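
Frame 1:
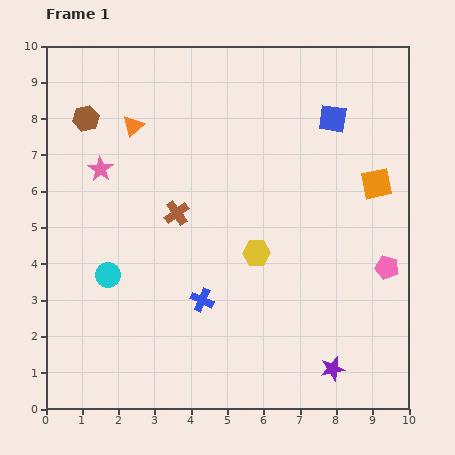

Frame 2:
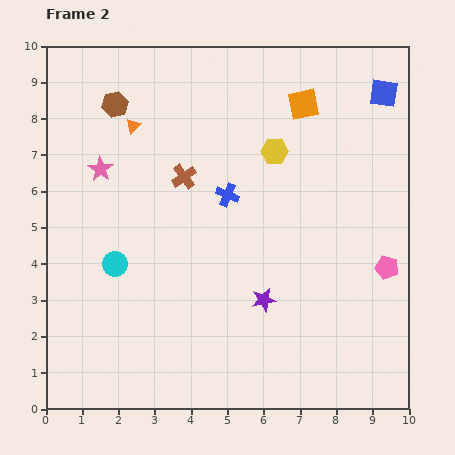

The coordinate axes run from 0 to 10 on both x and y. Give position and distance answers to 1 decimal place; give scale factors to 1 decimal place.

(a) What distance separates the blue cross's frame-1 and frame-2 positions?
3.0

The blue cross moved from (4.3, 3.0) to (5.0, 5.9), a distance of √(0.7² + 2.9²) ≈ 3.0.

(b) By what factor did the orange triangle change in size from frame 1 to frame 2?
0.7×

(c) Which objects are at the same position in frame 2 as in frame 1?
the pink pentagon, the orange triangle, the pink star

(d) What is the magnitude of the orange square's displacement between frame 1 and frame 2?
3.0

The orange square moved from (9.1, 6.2) to (7.1, 8.4), a distance of √(2.0² + 2.2²) ≈ 3.0.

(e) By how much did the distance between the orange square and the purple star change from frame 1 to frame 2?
+0.3

Distance in frame 1: 5.2. Distance in frame 2: 5.5.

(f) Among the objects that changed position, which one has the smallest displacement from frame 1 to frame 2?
the cyan circle

(moved 0.4)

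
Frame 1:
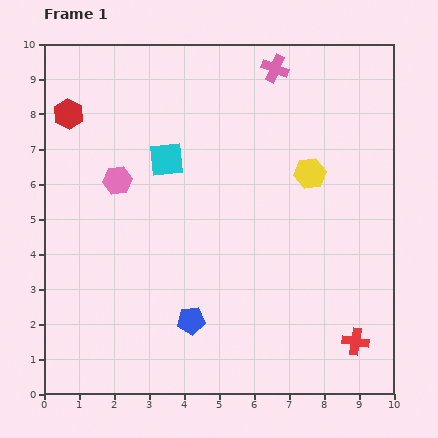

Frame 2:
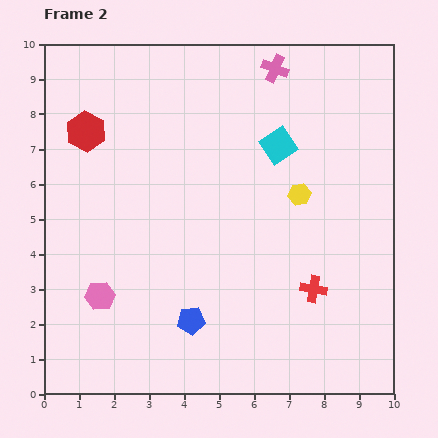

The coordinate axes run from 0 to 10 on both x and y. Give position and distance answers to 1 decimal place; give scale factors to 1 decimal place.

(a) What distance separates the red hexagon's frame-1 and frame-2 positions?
0.7

The red hexagon moved from (0.7, 8.0) to (1.2, 7.5), a distance of √(0.5² + 0.5²) ≈ 0.7.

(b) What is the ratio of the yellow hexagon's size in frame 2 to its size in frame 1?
0.7×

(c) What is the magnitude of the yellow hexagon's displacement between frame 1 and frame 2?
0.7

The yellow hexagon moved from (7.6, 6.3) to (7.3, 5.7), a distance of √(0.3² + 0.6²) ≈ 0.7.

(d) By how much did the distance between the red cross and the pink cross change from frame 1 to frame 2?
-1.7

Distance in frame 1: 8.1. Distance in frame 2: 6.4.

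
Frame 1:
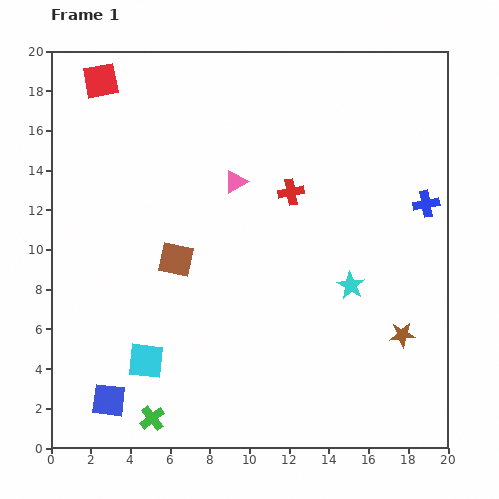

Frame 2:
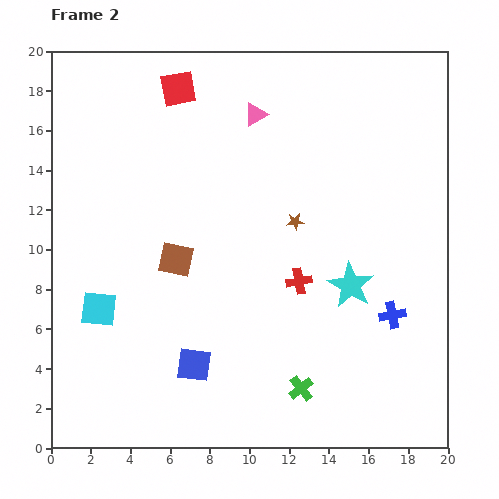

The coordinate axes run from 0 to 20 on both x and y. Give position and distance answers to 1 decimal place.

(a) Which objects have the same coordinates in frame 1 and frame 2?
the cyan star, the brown square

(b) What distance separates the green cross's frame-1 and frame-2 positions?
7.6

The green cross moved from (5.1, 1.5) to (12.6, 3.0), a distance of √(7.5² + 1.5²) ≈ 7.6.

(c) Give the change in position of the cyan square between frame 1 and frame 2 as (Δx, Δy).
(-2.4, 2.6)

The cyan square was at (4.8, 4.4) in frame 1 and (2.4, 7.0) in frame 2.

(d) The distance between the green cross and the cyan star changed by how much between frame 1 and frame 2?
-6.2

Distance in frame 1: 12.0. Distance in frame 2: 5.8.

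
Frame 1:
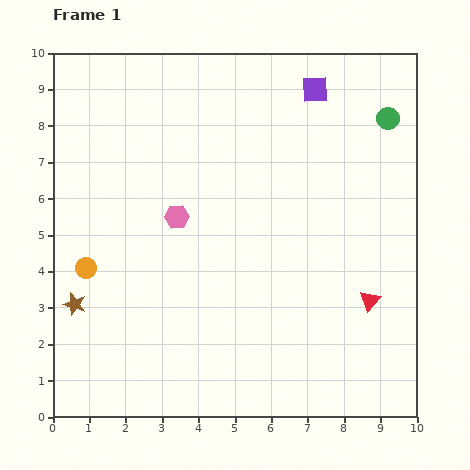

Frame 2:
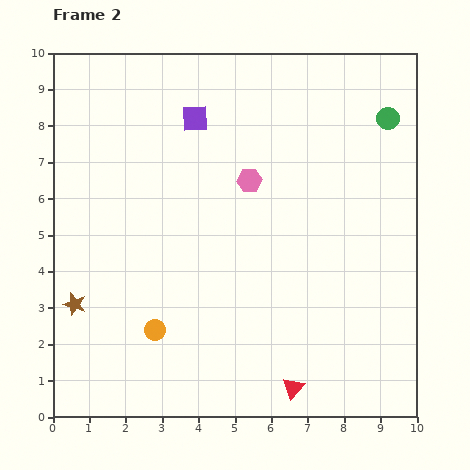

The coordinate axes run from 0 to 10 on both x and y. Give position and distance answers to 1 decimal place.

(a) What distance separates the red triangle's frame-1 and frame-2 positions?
3.2

The red triangle moved from (8.7, 3.2) to (6.6, 0.8), a distance of √(2.1² + 2.4²) ≈ 3.2.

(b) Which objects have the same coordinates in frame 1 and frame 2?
the brown star, the green circle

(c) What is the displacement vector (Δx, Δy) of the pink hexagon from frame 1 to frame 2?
(2.0, 1.0)

The pink hexagon was at (3.4, 5.5) in frame 1 and (5.4, 6.5) in frame 2.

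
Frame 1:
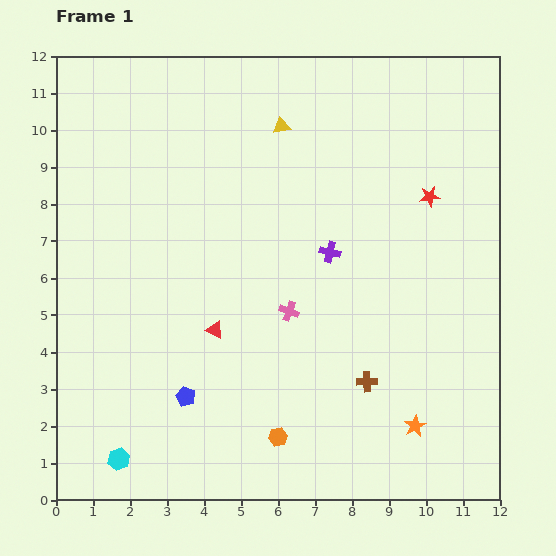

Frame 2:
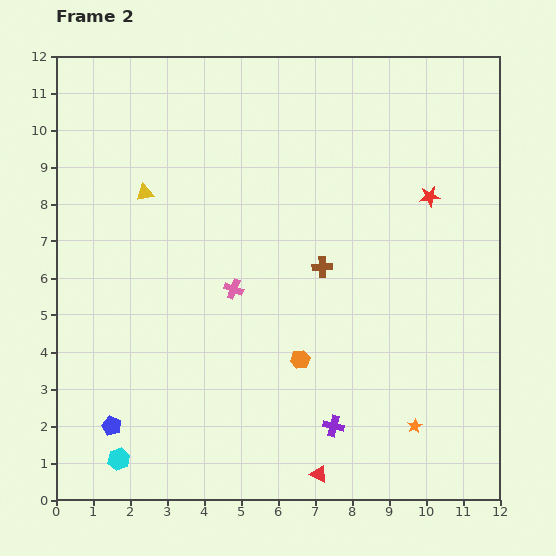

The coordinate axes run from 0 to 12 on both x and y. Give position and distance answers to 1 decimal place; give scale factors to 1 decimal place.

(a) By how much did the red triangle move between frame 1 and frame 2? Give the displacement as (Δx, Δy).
(2.8, -3.9)

The red triangle was at (4.3, 4.6) in frame 1 and (7.1, 0.7) in frame 2.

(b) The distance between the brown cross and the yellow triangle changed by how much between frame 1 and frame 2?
-2.1

Distance in frame 1: 7.3. Distance in frame 2: 5.2.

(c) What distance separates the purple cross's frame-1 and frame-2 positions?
4.7

The purple cross moved from (7.4, 6.7) to (7.5, 2.0), a distance of √(0.1² + 4.7²) ≈ 4.7.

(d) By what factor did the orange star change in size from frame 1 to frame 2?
0.7×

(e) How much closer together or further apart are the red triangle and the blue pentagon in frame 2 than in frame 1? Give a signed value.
+3.7

Distance in frame 1: 2.0. Distance in frame 2: 5.7.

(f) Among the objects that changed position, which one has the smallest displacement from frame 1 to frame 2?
the pink cross

(moved 1.6)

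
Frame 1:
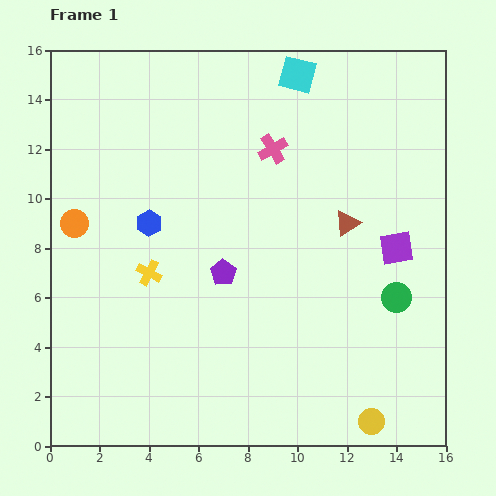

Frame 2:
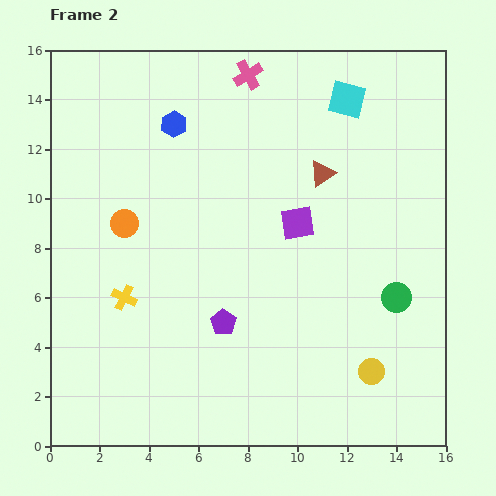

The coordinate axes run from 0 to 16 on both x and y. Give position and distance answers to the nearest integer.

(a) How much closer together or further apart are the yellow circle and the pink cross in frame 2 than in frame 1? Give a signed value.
+1

Distance in frame 1: 12. Distance in frame 2: 13.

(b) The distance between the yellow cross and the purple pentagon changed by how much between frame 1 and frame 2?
+1

Distance in frame 1: 3. Distance in frame 2: 4.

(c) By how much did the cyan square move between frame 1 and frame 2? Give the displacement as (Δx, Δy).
(2, -1)

The cyan square was at (10, 15) in frame 1 and (12, 14) in frame 2.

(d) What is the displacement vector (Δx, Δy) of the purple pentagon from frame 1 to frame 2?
(0, -2)

The purple pentagon was at (7, 7) in frame 1 and (7, 5) in frame 2.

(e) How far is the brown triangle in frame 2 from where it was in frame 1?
2

The brown triangle moved from (12, 9) to (11, 11), a distance of √(1² + 2²) ≈ 2.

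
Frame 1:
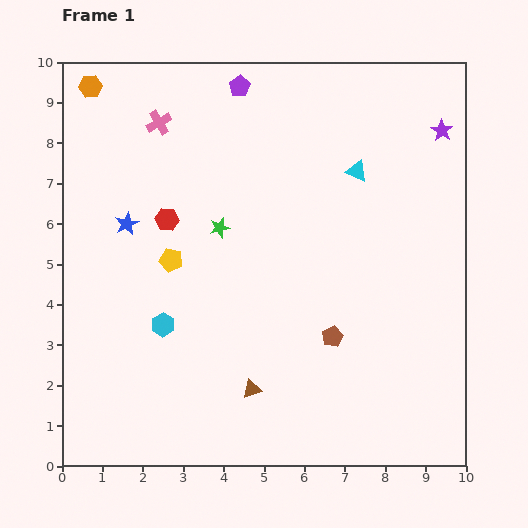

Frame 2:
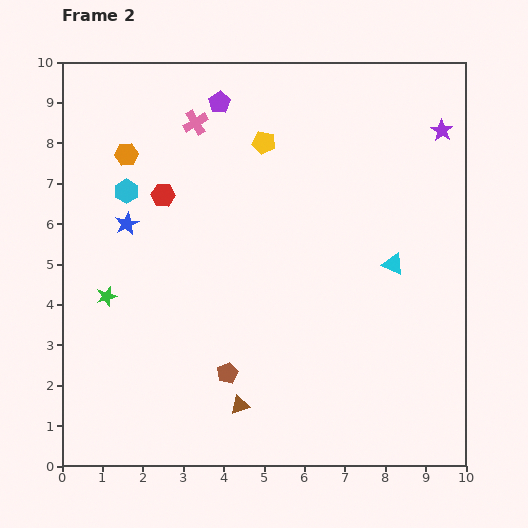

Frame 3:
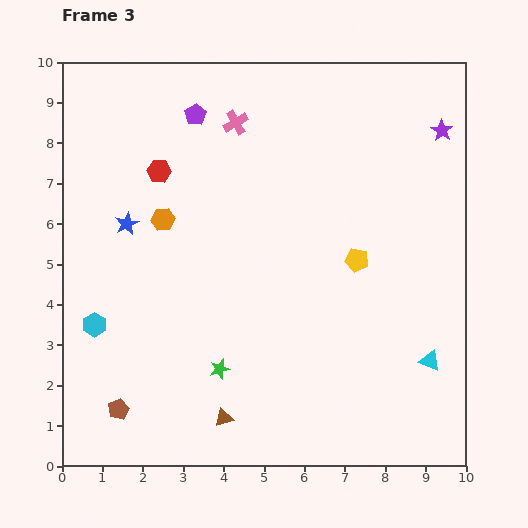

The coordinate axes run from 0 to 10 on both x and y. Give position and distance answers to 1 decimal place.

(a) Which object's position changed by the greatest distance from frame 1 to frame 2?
the yellow pentagon

(moved 3.7; next 3.4)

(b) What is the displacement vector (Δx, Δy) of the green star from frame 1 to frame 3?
(0.0, -3.5)

The green star was at (3.9, 5.9) in frame 1 and (3.9, 2.4) in frame 3.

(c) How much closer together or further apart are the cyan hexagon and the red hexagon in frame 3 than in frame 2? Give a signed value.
+3.2

Distance in frame 2: 0.9. Distance in frame 3: 4.1.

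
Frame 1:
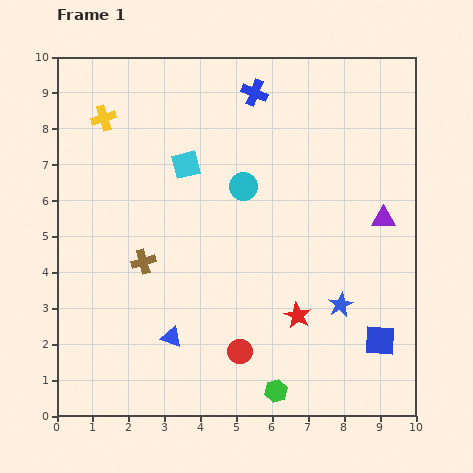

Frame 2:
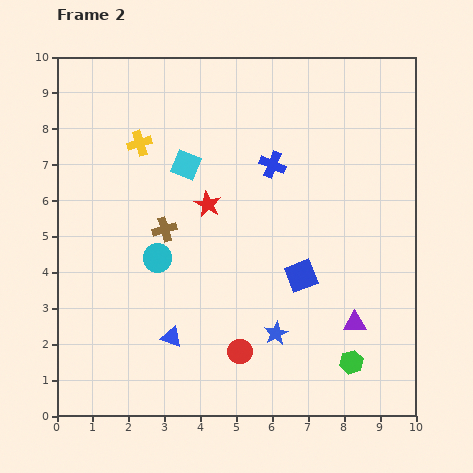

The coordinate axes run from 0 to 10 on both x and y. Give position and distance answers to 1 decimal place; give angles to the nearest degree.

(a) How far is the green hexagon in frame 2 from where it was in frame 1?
2.2

The green hexagon moved from (6.1, 0.7) to (8.2, 1.5), a distance of √(2.1² + 0.8²) ≈ 2.2.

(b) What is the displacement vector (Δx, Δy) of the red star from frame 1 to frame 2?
(-2.5, 3.1)

The red star was at (6.7, 2.8) in frame 1 and (4.2, 5.9) in frame 2.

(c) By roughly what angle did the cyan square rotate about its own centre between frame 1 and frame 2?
36° clockwise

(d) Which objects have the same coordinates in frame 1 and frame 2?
the blue triangle, the red circle, the cyan square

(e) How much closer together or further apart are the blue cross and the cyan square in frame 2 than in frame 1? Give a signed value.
-0.4

Distance in frame 1: 2.8. Distance in frame 2: 2.4.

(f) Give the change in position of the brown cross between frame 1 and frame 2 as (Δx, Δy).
(0.6, 0.9)

The brown cross was at (2.4, 4.3) in frame 1 and (3.0, 5.2) in frame 2.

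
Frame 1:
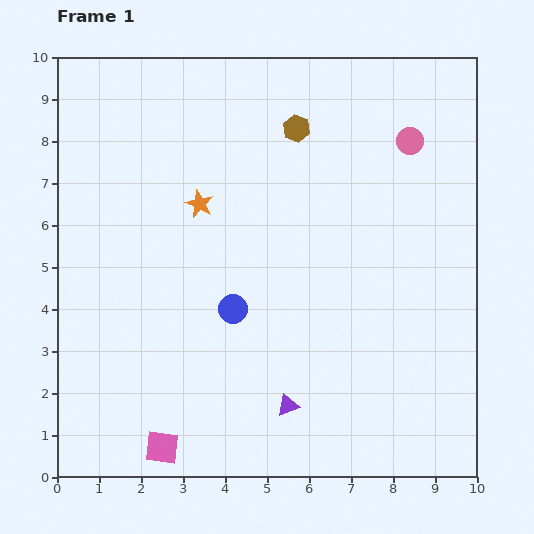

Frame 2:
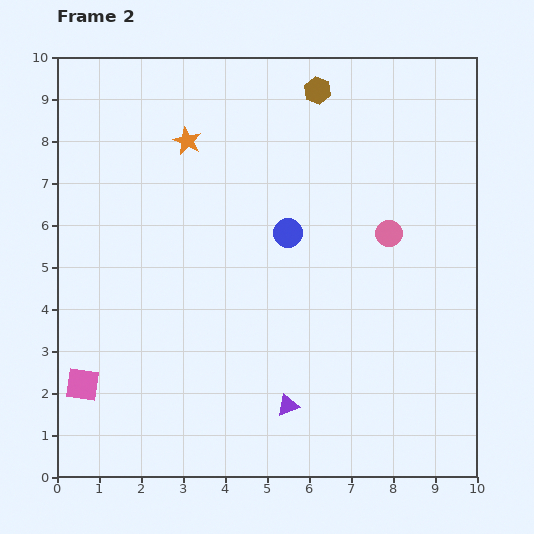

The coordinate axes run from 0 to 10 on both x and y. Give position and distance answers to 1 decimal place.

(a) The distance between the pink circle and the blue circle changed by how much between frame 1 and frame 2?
-3.4

Distance in frame 1: 5.8. Distance in frame 2: 2.4.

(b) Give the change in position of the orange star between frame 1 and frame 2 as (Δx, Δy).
(-0.3, 1.5)

The orange star was at (3.4, 6.5) in frame 1 and (3.1, 8.0) in frame 2.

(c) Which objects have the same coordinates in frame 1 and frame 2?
the purple triangle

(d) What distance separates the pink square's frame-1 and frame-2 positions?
2.4

The pink square moved from (2.5, 0.7) to (0.6, 2.2), a distance of √(1.9² + 1.5²) ≈ 2.4.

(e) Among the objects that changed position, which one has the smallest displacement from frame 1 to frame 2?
the brown hexagon

(moved 1.0)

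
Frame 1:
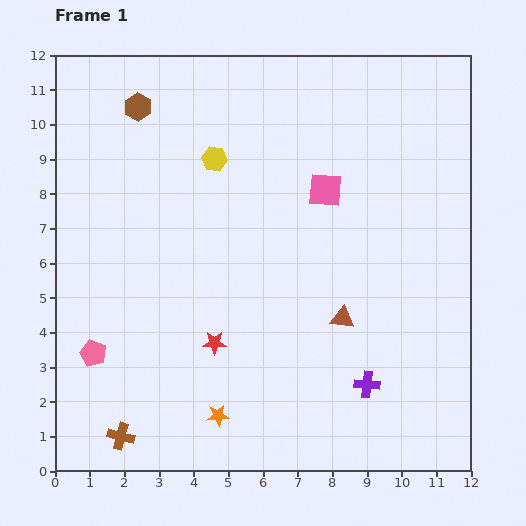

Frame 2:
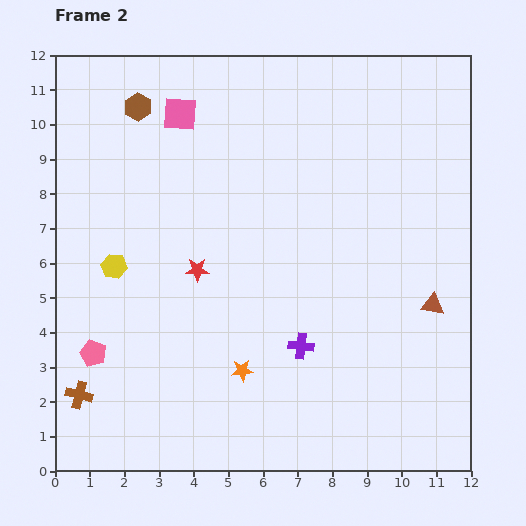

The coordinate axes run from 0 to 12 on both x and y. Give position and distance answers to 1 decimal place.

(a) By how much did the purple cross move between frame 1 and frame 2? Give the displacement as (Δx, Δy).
(-1.9, 1.1)

The purple cross was at (9.0, 2.5) in frame 1 and (7.1, 3.6) in frame 2.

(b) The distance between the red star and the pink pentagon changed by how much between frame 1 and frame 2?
+0.3

Distance in frame 1: 3.5. Distance in frame 2: 3.8.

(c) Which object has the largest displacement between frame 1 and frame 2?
the pink square

(moved 4.7; next 4.2)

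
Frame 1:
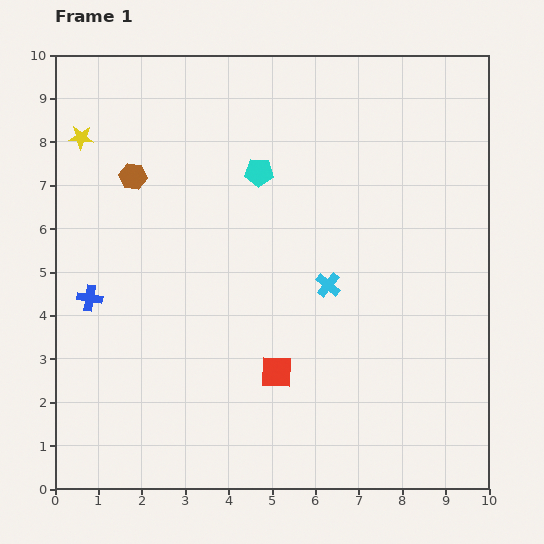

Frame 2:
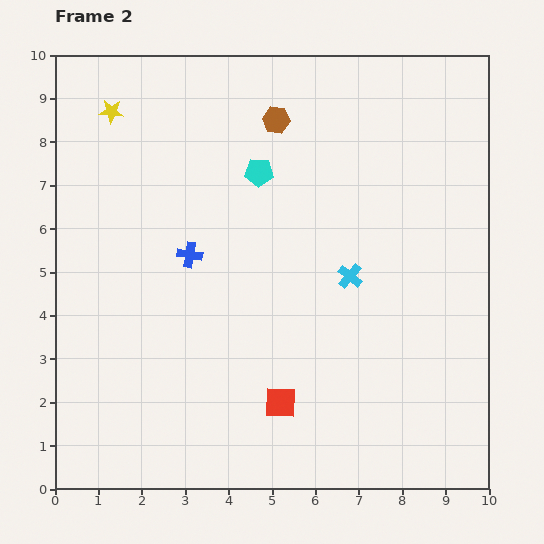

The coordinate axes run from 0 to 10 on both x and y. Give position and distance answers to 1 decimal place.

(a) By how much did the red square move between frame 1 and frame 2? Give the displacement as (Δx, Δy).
(0.1, -0.7)

The red square was at (5.1, 2.7) in frame 1 and (5.2, 2.0) in frame 2.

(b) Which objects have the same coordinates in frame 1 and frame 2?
the cyan pentagon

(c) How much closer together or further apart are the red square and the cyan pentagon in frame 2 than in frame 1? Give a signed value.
+0.7

Distance in frame 1: 4.6. Distance in frame 2: 5.3.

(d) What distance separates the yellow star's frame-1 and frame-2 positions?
0.9

The yellow star moved from (0.6, 8.1) to (1.3, 8.7), a distance of √(0.7² + 0.6²) ≈ 0.9.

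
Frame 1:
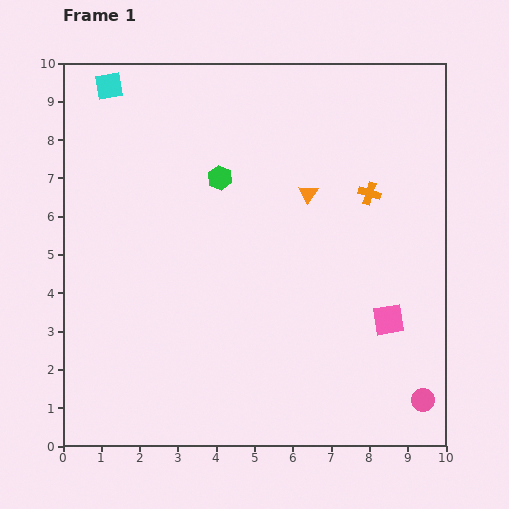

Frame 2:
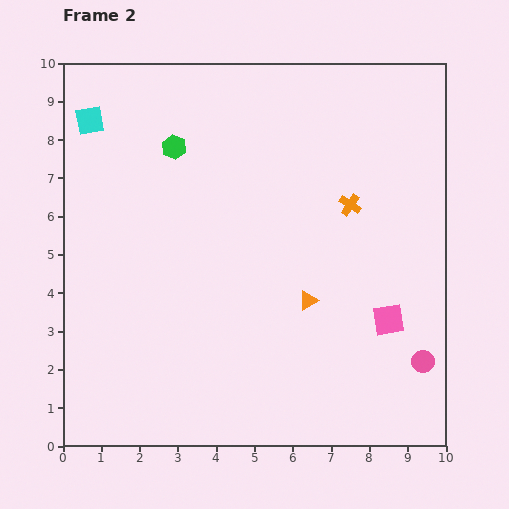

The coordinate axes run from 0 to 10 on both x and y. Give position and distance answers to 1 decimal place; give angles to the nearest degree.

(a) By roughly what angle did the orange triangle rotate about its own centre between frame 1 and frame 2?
26° clockwise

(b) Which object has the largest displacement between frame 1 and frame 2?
the orange triangle

(moved 2.8; next 1.4)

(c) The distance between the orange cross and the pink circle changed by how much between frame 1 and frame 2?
-1.1

Distance in frame 1: 5.6. Distance in frame 2: 4.5.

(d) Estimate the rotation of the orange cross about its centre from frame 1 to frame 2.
17° clockwise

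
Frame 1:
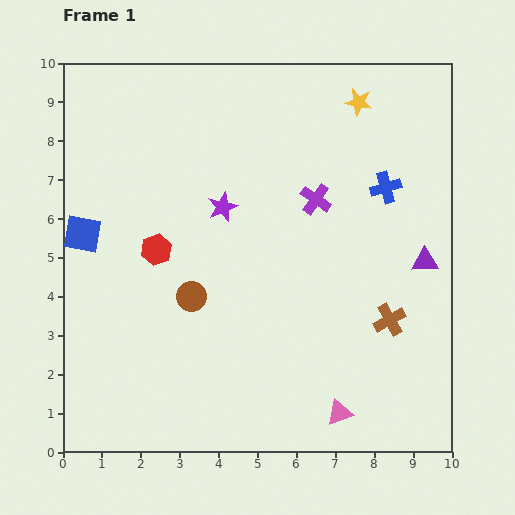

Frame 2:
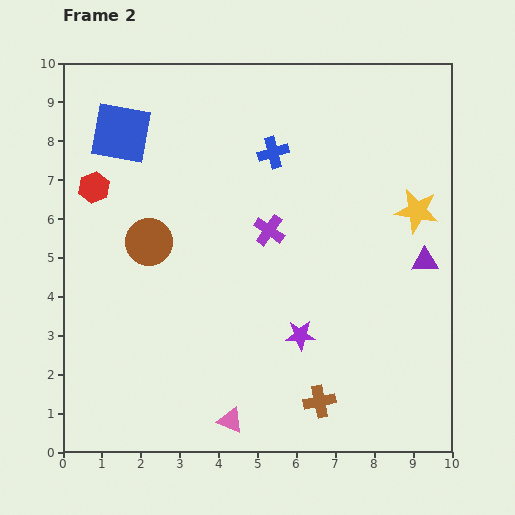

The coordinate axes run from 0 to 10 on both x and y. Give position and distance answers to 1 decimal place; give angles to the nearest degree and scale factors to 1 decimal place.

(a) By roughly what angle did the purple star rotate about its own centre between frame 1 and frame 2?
21° clockwise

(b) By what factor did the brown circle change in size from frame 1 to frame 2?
1.5×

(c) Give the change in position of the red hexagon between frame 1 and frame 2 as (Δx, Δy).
(-1.6, 1.6)

The red hexagon was at (2.4, 5.2) in frame 1 and (0.8, 6.8) in frame 2.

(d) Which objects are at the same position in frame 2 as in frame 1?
the purple triangle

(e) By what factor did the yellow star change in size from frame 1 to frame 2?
1.6×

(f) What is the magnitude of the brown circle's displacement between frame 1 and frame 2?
1.8

The brown circle moved from (3.3, 4.0) to (2.2, 5.4), a distance of √(1.1² + 1.4²) ≈ 1.8.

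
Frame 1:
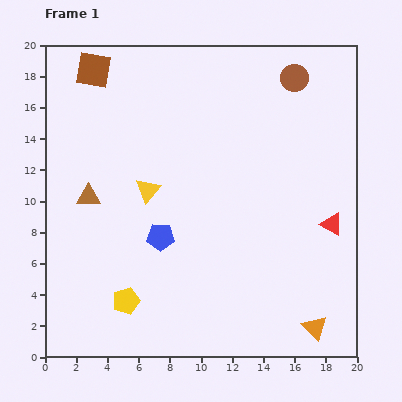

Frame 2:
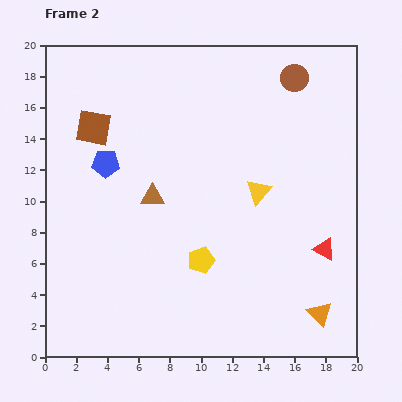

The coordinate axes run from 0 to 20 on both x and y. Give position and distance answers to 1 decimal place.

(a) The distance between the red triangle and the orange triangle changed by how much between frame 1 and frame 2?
-2.6

Distance in frame 1: 6.7. Distance in frame 2: 4.1.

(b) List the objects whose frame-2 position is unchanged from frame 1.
the brown circle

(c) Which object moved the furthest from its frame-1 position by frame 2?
the yellow triangle

(moved 7.1; next 5.9)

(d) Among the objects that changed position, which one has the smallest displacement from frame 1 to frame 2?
the orange triangle

(moved 0.9)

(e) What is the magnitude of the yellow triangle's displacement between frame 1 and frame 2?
7.1

The yellow triangle moved from (6.6, 10.7) to (13.7, 10.6), a distance of √(7.1² + 0.1²) ≈ 7.1.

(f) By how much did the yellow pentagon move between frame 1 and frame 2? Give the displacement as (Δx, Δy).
(4.8, 2.6)

The yellow pentagon was at (5.2, 3.6) in frame 1 and (10.0, 6.2) in frame 2.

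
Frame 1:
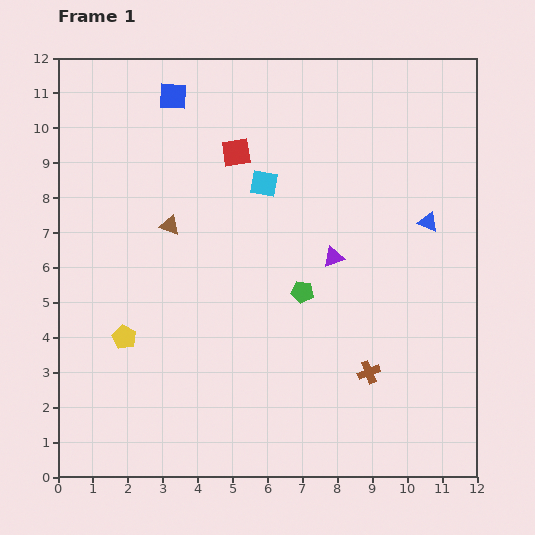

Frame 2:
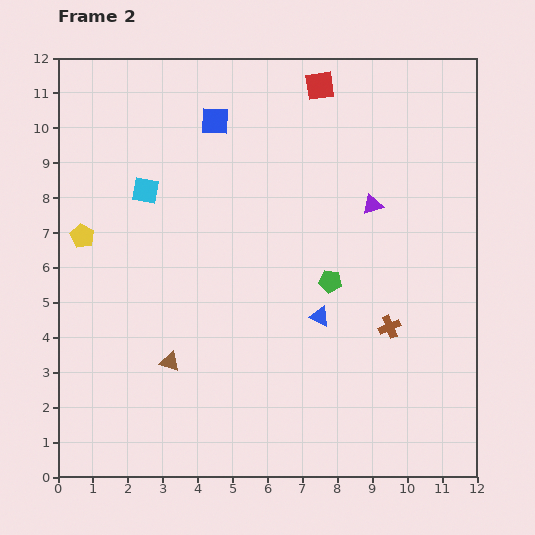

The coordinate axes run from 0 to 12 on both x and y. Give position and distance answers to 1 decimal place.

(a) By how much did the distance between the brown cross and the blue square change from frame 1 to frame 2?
-2.0

Distance in frame 1: 9.7. Distance in frame 2: 7.7.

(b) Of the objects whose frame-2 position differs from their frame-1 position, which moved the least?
the green pentagon

(moved 0.9)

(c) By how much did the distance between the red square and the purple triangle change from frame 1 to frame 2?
-0.4

Distance in frame 1: 4.1. Distance in frame 2: 3.7.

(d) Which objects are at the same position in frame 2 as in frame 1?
none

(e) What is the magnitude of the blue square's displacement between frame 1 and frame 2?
1.4

The blue square moved from (3.3, 10.9) to (4.5, 10.2), a distance of √(1.2² + 0.7²) ≈ 1.4.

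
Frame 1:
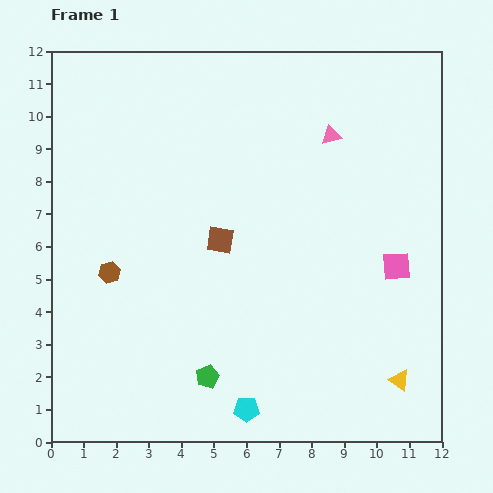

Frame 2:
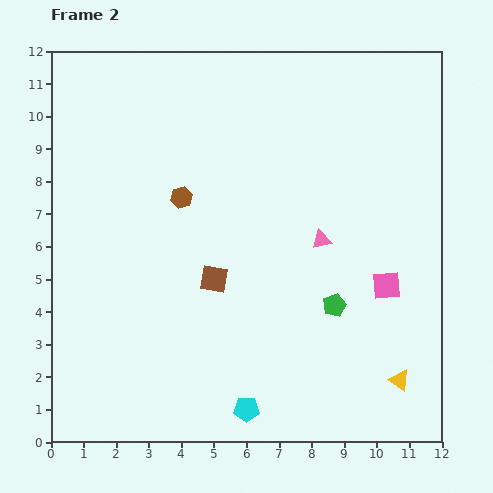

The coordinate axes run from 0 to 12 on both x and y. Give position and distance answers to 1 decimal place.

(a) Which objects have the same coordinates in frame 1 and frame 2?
the cyan pentagon, the yellow triangle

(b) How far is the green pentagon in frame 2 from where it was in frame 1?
4.5

The green pentagon moved from (4.8, 2.0) to (8.7, 4.2), a distance of √(3.9² + 2.2²) ≈ 4.5.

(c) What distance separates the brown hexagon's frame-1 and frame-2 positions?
3.2

The brown hexagon moved from (1.8, 5.2) to (4.0, 7.5), a distance of √(2.2² + 2.3²) ≈ 3.2.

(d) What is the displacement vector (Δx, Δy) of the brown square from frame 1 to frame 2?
(-0.2, -1.2)

The brown square was at (5.2, 6.2) in frame 1 and (5.0, 5.0) in frame 2.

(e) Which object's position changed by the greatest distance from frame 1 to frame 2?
the green pentagon

(moved 4.5; next 3.2)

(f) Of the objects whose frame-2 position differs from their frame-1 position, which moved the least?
the pink square

(moved 0.7)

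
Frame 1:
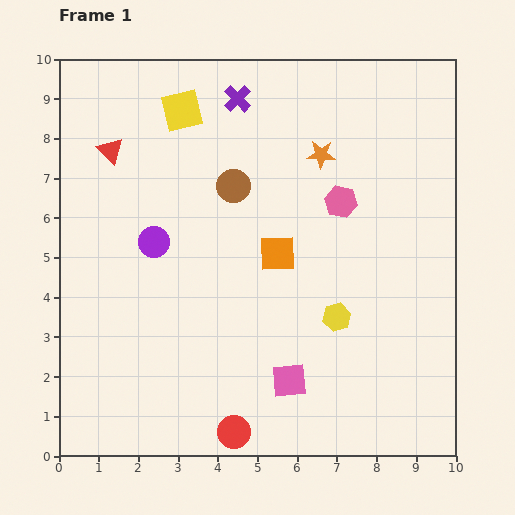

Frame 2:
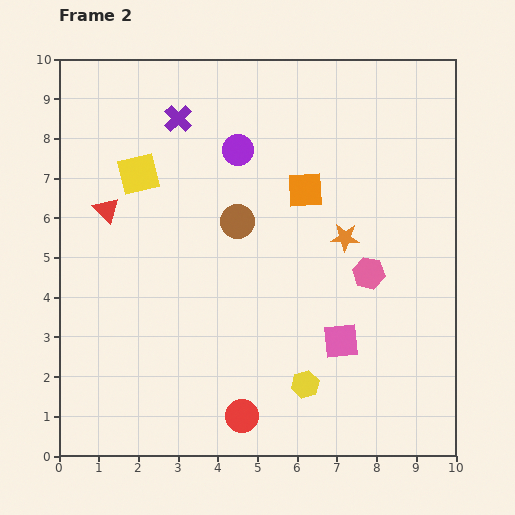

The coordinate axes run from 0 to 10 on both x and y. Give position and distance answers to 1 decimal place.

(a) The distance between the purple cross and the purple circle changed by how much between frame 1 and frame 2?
-2.5

Distance in frame 1: 4.2. Distance in frame 2: 1.7.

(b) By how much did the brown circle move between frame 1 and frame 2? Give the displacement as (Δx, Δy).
(0.1, -0.9)

The brown circle was at (4.4, 6.8) in frame 1 and (4.5, 5.9) in frame 2.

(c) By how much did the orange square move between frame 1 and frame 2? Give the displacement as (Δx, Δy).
(0.7, 1.6)

The orange square was at (5.5, 5.1) in frame 1 and (6.2, 6.7) in frame 2.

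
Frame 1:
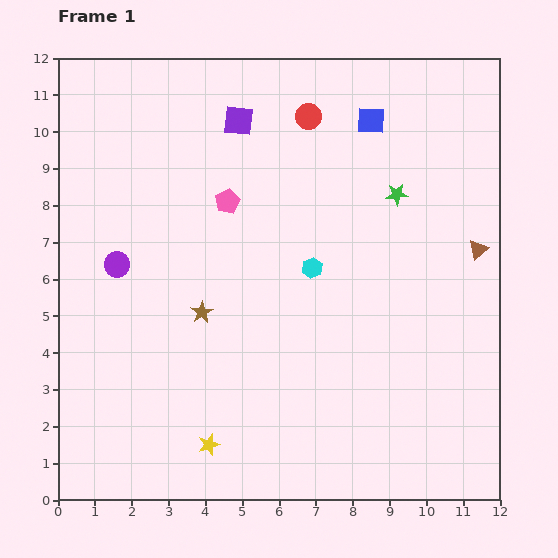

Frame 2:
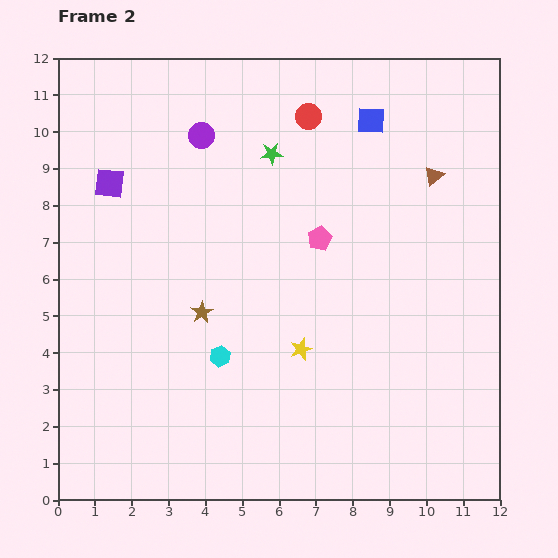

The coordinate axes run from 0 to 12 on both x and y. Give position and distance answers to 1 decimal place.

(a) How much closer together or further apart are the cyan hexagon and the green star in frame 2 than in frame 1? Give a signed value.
+2.7

Distance in frame 1: 3.0. Distance in frame 2: 5.7.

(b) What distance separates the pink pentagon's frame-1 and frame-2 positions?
2.7

The pink pentagon moved from (4.6, 8.1) to (7.1, 7.1), a distance of √(2.5² + 1.0²) ≈ 2.7.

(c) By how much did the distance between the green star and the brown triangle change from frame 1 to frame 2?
+1.7

Distance in frame 1: 2.7. Distance in frame 2: 4.4.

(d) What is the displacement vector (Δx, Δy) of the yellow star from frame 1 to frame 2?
(2.5, 2.6)

The yellow star was at (4.1, 1.5) in frame 1 and (6.6, 4.1) in frame 2.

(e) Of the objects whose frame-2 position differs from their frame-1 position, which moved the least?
the brown triangle

(moved 2.3)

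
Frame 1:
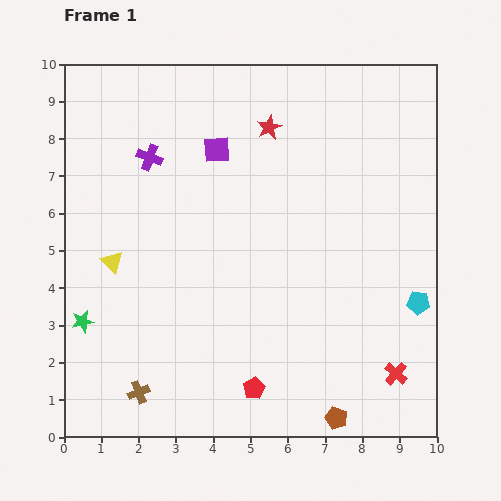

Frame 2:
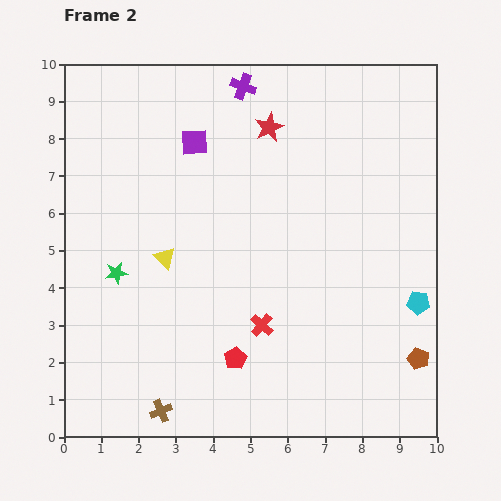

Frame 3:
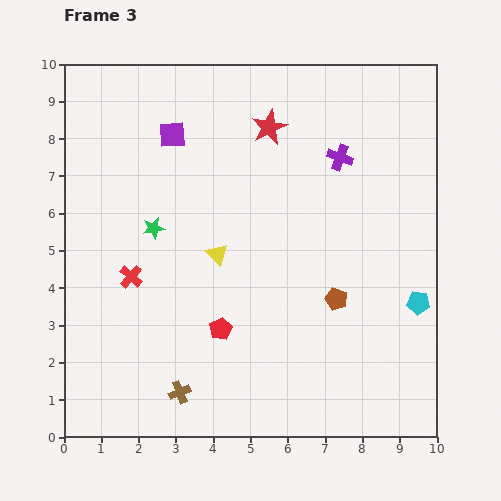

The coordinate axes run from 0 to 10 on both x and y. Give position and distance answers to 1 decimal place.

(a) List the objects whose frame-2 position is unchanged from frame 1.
the cyan pentagon, the red star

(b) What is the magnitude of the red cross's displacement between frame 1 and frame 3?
7.6

The red cross moved from (8.9, 1.7) to (1.8, 4.3), a distance of √(7.1² + 2.6²) ≈ 7.6.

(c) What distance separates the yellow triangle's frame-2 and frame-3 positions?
1.4

The yellow triangle moved from (2.7, 4.8) to (4.1, 4.9), a distance of √(1.4² + 0.1²) ≈ 1.4.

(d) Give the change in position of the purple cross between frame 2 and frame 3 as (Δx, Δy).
(2.6, -1.9)

The purple cross was at (4.8, 9.4) in frame 2 and (7.4, 7.5) in frame 3.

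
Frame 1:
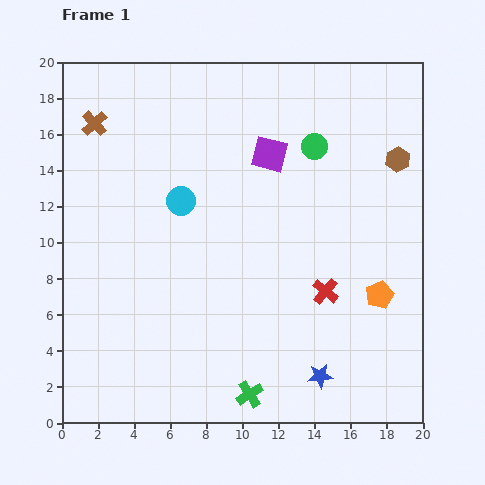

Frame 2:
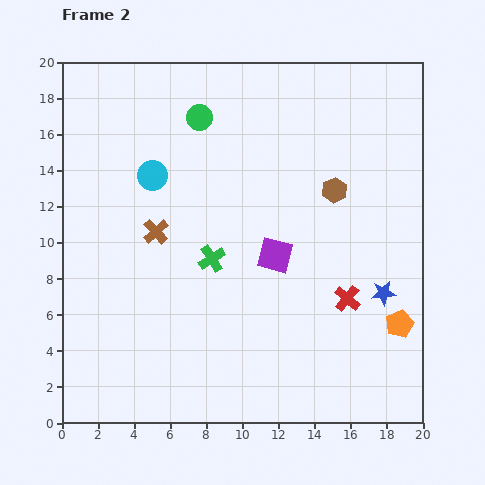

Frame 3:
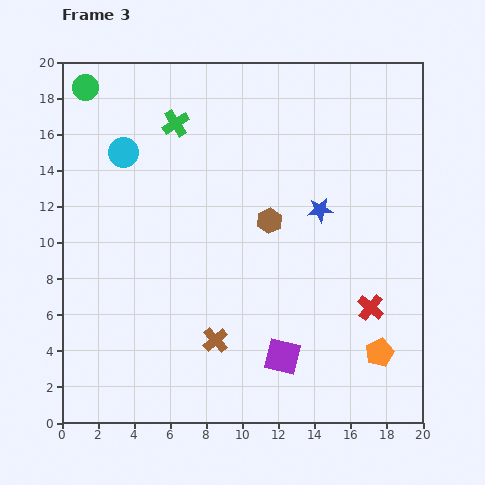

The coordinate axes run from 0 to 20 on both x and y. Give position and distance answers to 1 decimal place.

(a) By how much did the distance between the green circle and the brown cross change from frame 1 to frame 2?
-5.6

Distance in frame 1: 12.3. Distance in frame 2: 6.7.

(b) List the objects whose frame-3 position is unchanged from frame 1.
none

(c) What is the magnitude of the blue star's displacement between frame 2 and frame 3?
5.8

The blue star moved from (17.8, 7.2) to (14.3, 11.8), a distance of √(3.5² + 4.6²) ≈ 5.8.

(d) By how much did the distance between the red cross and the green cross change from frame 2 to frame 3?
+7.1

Distance in frame 2: 7.8. Distance in frame 3: 14.9.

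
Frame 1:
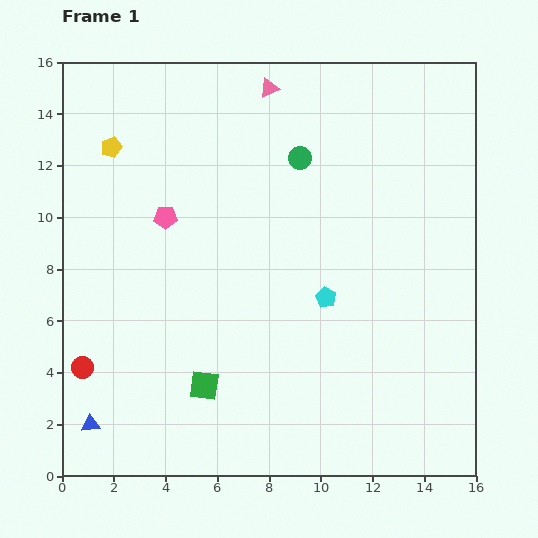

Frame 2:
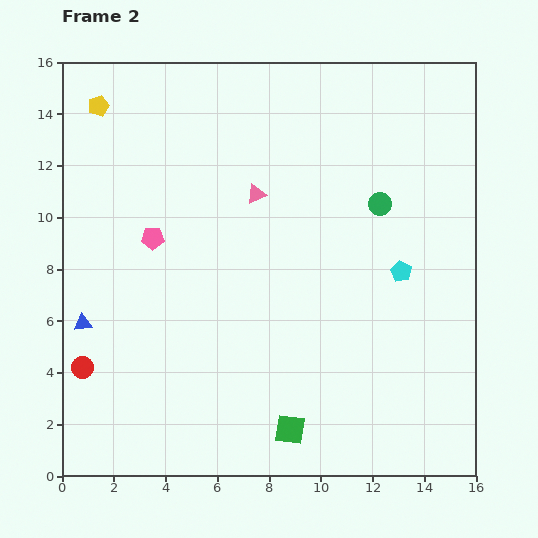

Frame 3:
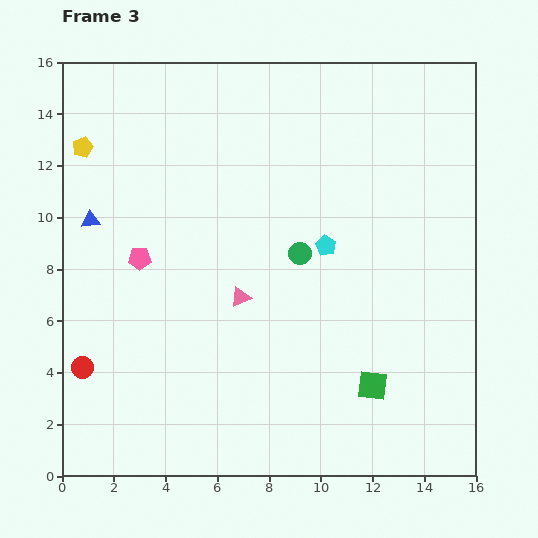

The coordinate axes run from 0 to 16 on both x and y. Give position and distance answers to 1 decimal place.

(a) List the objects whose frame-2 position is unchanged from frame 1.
the red circle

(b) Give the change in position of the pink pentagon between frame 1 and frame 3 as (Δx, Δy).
(-1.0, -1.6)

The pink pentagon was at (4.0, 10.0) in frame 1 and (3.0, 8.4) in frame 3.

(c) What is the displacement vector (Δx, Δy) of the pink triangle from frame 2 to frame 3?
(-0.6, -4.0)

The pink triangle was at (7.5, 10.9) in frame 2 and (6.9, 6.9) in frame 3.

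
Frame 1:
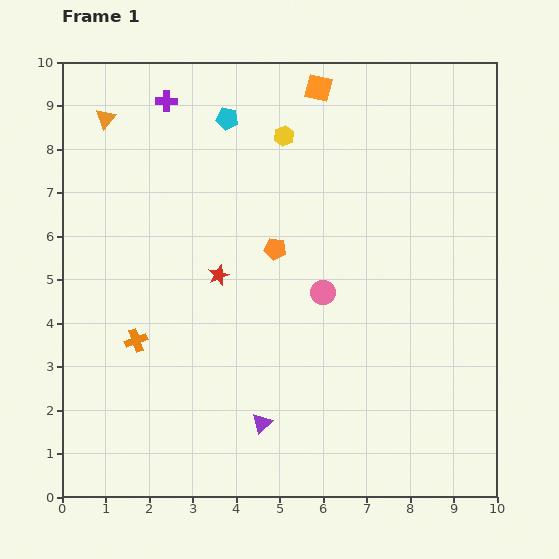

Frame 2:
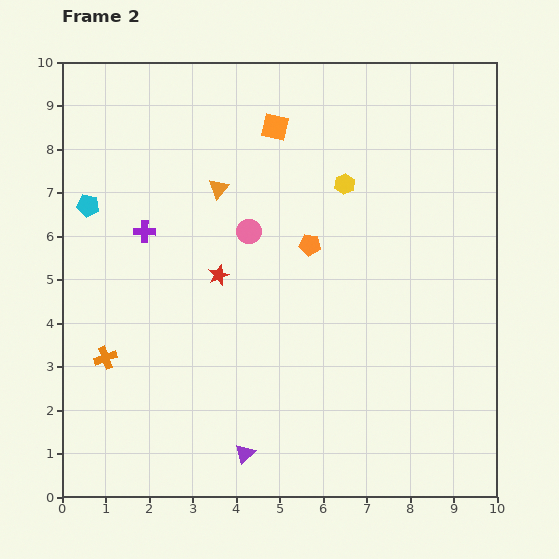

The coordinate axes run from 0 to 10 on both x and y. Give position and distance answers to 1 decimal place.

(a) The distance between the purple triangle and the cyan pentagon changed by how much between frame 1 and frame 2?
-0.3

Distance in frame 1: 7.0. Distance in frame 2: 6.7.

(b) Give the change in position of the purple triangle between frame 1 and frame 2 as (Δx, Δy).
(-0.4, -0.7)

The purple triangle was at (4.6, 1.7) in frame 1 and (4.2, 1.0) in frame 2.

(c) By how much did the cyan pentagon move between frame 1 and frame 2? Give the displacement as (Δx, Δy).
(-3.2, -2.0)

The cyan pentagon was at (3.8, 8.7) in frame 1 and (0.6, 6.7) in frame 2.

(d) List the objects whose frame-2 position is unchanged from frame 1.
the red star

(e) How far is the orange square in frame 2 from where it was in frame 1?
1.3

The orange square moved from (5.9, 9.4) to (4.9, 8.5), a distance of √(1.0² + 0.9²) ≈ 1.3.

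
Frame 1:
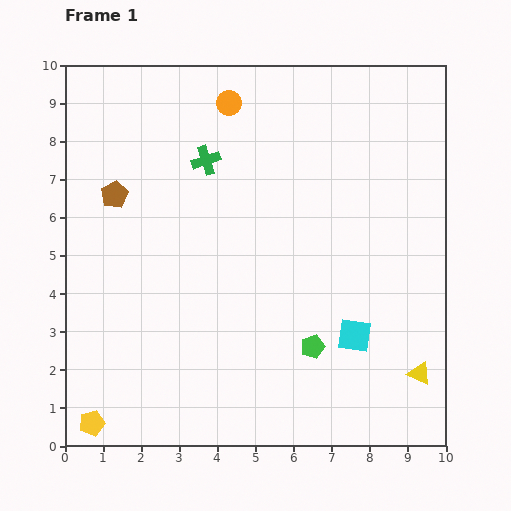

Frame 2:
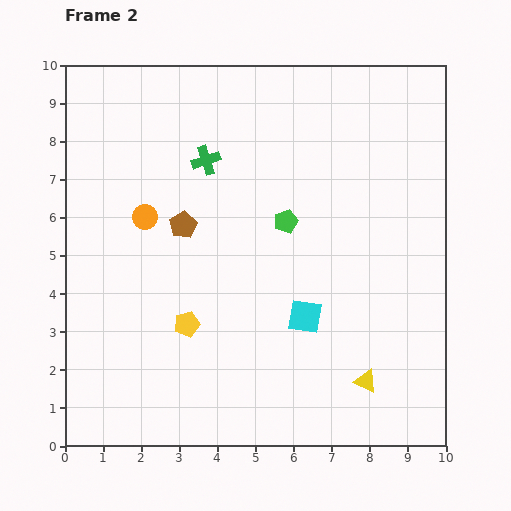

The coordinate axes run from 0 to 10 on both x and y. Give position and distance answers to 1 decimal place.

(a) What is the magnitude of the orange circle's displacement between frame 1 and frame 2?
3.7

The orange circle moved from (4.3, 9.0) to (2.1, 6.0), a distance of √(2.2² + 3.0²) ≈ 3.7.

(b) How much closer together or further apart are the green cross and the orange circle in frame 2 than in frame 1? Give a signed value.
+0.6

Distance in frame 1: 1.6. Distance in frame 2: 2.2.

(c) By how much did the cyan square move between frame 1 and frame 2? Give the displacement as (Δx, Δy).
(-1.3, 0.5)

The cyan square was at (7.6, 2.9) in frame 1 and (6.3, 3.4) in frame 2.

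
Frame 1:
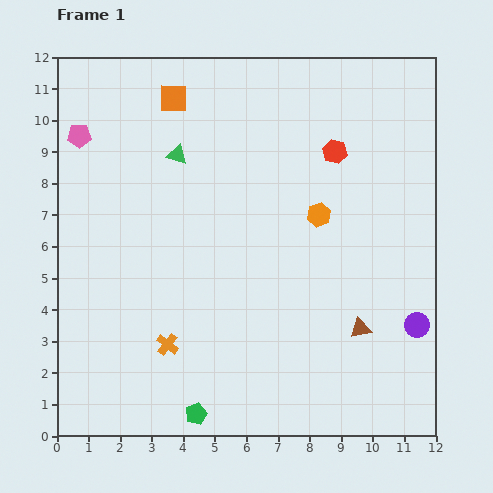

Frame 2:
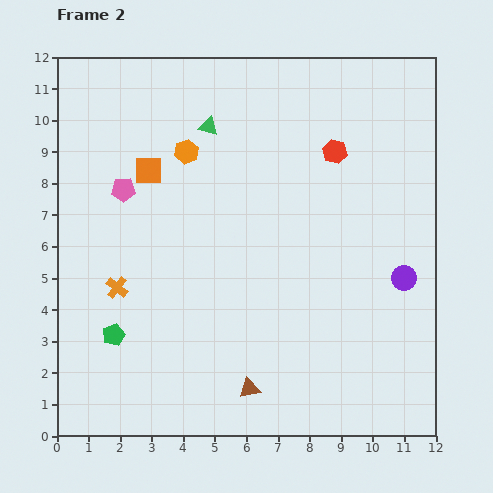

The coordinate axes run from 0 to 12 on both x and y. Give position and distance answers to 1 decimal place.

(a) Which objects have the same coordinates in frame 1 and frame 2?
the red hexagon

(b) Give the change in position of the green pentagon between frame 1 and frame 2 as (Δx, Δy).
(-2.6, 2.5)

The green pentagon was at (4.4, 0.7) in frame 1 and (1.8, 3.2) in frame 2.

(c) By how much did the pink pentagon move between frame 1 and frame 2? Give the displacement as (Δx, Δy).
(1.4, -1.7)

The pink pentagon was at (0.7, 9.5) in frame 1 and (2.1, 7.8) in frame 2.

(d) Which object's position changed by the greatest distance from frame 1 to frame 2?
the orange hexagon

(moved 4.7; next 4.0)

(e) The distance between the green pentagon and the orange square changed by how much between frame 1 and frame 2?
-4.7

Distance in frame 1: 10.0. Distance in frame 2: 5.3.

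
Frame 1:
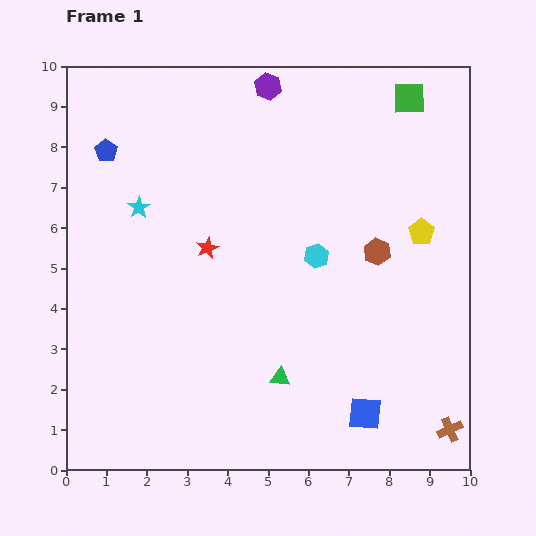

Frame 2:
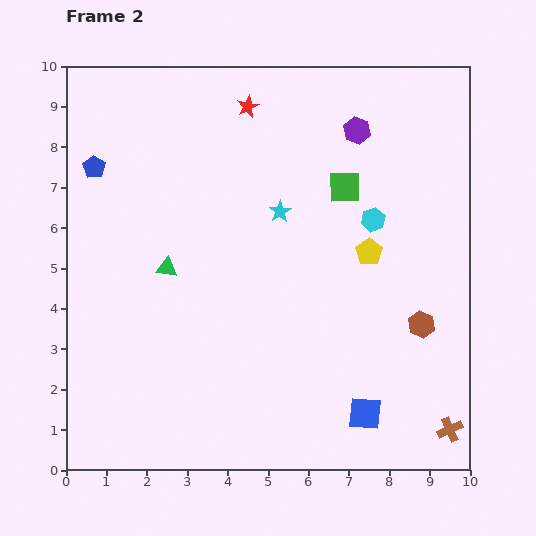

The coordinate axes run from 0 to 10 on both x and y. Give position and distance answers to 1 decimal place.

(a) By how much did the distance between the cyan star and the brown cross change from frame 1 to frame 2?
-2.7

Distance in frame 1: 9.5. Distance in frame 2: 6.8.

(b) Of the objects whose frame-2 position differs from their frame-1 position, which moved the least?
the blue pentagon

(moved 0.5)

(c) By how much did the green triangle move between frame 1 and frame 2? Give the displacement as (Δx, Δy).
(-2.8, 2.7)

The green triangle was at (5.3, 2.3) in frame 1 and (2.5, 5.0) in frame 2.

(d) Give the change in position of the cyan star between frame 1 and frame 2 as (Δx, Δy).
(3.5, -0.1)

The cyan star was at (1.8, 6.5) in frame 1 and (5.3, 6.4) in frame 2.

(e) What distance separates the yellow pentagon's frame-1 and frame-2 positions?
1.4

The yellow pentagon moved from (8.8, 5.9) to (7.5, 5.4), a distance of √(1.3² + 0.5²) ≈ 1.4.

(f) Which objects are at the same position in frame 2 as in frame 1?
the blue square, the brown cross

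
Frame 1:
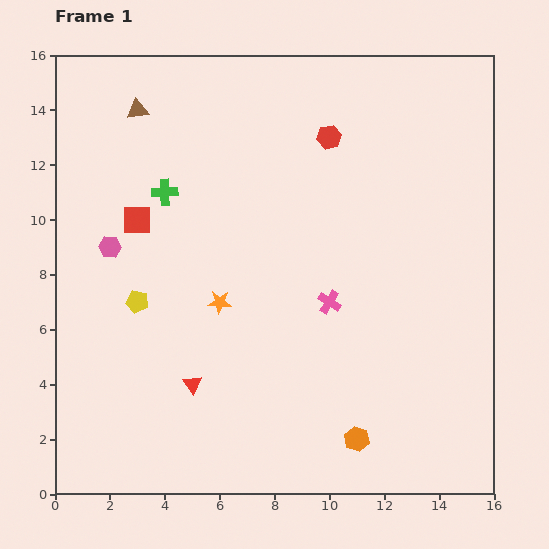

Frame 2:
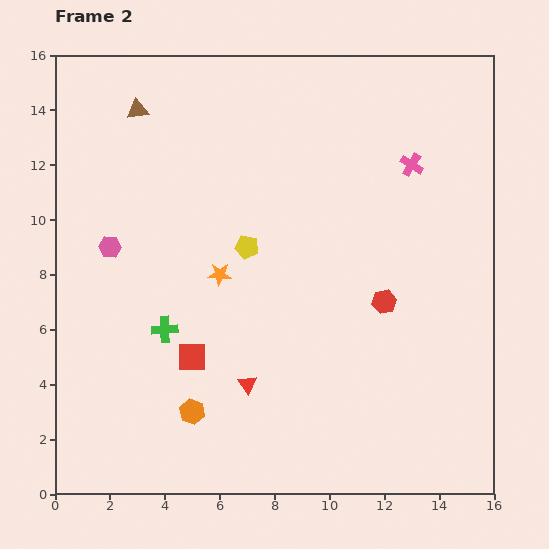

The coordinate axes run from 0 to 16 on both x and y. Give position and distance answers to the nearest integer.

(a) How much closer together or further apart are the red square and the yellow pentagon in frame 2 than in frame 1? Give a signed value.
+1

Distance in frame 1: 3. Distance in frame 2: 4.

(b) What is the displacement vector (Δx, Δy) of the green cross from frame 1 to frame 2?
(0, -5)

The green cross was at (4, 11) in frame 1 and (4, 6) in frame 2.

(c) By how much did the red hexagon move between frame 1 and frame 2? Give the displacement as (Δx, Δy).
(2, -6)

The red hexagon was at (10, 13) in frame 1 and (12, 7) in frame 2.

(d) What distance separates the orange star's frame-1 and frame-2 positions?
1

The orange star moved from (6, 7) to (6, 8), a distance of √(0² + 1²) ≈ 1.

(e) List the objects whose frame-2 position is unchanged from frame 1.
the brown triangle, the pink hexagon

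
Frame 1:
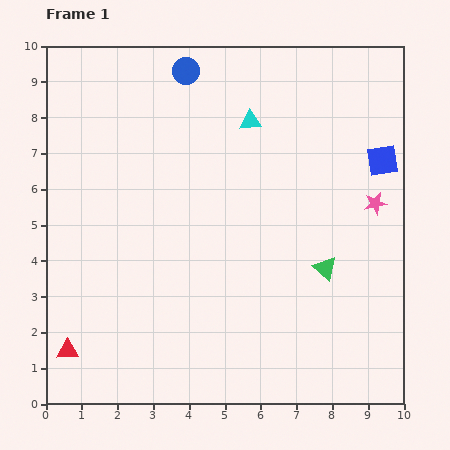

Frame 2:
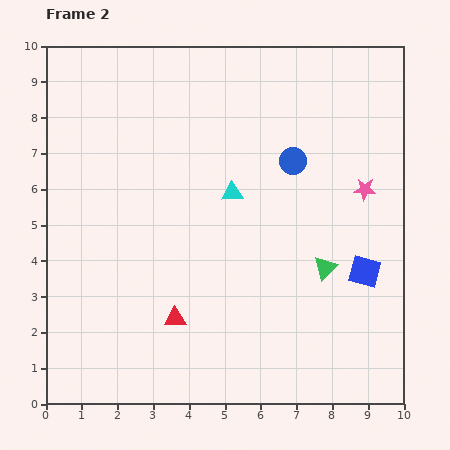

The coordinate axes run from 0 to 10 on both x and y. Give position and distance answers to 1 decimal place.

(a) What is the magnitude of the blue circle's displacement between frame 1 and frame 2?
3.9

The blue circle moved from (3.9, 9.3) to (6.9, 6.8), a distance of √(3.0² + 2.5²) ≈ 3.9.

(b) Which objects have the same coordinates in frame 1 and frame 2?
the green triangle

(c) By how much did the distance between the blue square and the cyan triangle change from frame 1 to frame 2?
+0.4

Distance in frame 1: 3.9. Distance in frame 2: 4.3.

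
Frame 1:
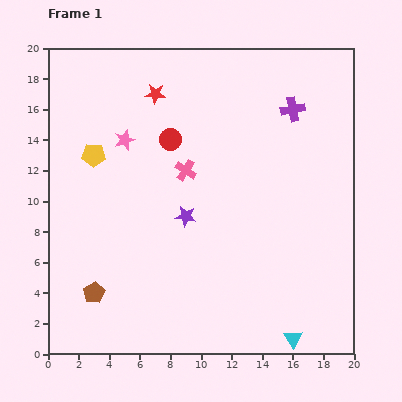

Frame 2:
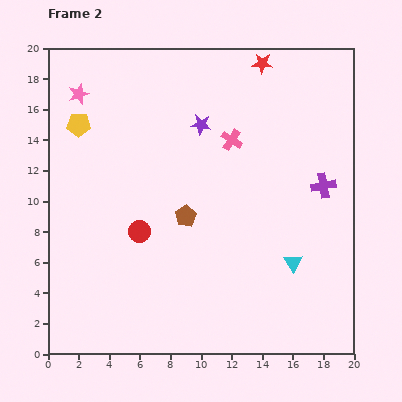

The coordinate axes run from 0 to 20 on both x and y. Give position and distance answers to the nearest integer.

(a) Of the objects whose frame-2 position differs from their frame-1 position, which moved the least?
the yellow pentagon

(moved 2)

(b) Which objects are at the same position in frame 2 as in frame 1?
none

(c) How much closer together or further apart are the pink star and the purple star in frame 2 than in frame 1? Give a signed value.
+2

Distance in frame 1: 6. Distance in frame 2: 8.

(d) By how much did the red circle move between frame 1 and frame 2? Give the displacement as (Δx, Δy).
(-2, -6)

The red circle was at (8, 14) in frame 1 and (6, 8) in frame 2.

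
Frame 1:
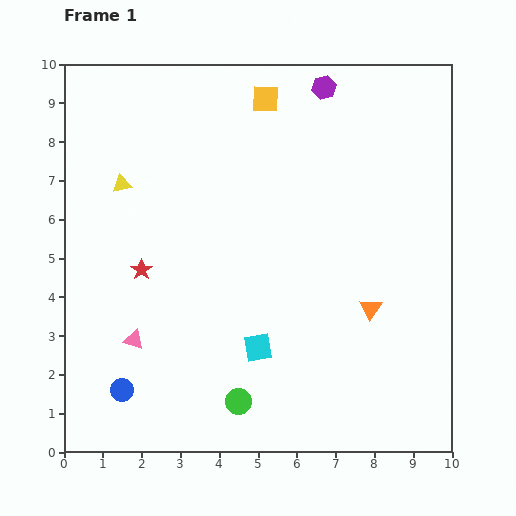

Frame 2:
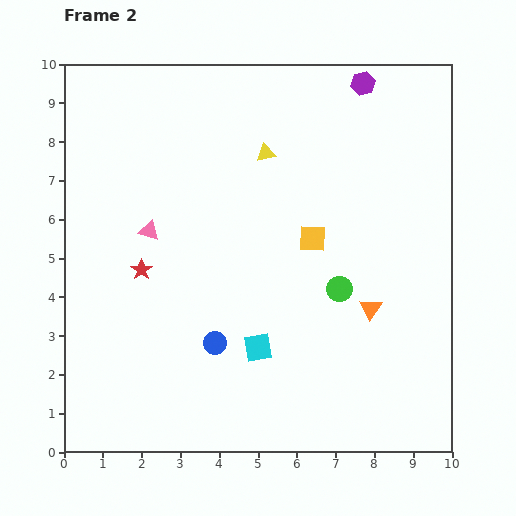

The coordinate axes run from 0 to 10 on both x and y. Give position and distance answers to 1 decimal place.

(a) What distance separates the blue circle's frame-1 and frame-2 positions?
2.7

The blue circle moved from (1.5, 1.6) to (3.9, 2.8), a distance of √(2.4² + 1.2²) ≈ 2.7.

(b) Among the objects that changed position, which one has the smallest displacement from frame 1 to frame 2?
the purple hexagon

(moved 1.0)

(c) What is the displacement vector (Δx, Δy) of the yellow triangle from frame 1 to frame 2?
(3.7, 0.8)

The yellow triangle was at (1.5, 6.9) in frame 1 and (5.2, 7.7) in frame 2.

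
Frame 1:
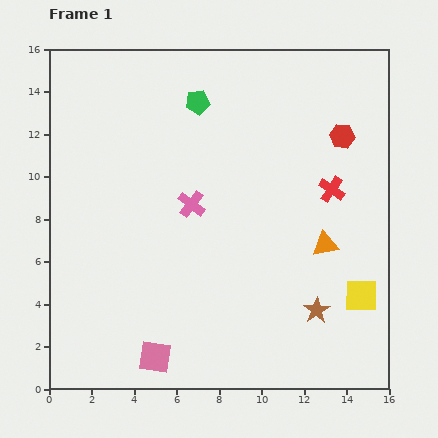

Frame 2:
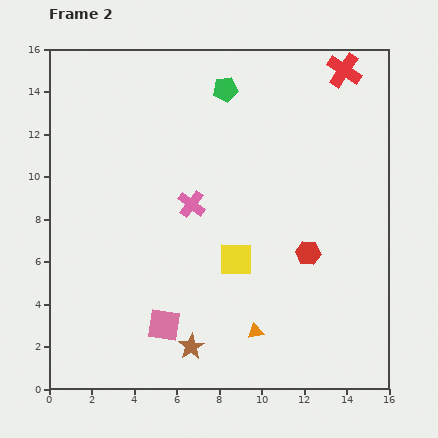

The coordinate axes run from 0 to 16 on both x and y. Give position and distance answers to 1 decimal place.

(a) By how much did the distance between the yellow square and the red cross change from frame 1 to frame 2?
+5.1

Distance in frame 1: 5.2. Distance in frame 2: 10.3.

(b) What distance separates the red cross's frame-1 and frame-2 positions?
5.6

The red cross moved from (13.3, 9.4) to (13.9, 15.0), a distance of √(0.6² + 5.6²) ≈ 5.6.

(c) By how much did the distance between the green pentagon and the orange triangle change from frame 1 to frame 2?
+2.5

Distance in frame 1: 9.0. Distance in frame 2: 11.5.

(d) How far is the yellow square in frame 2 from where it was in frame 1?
6.1

The yellow square moved from (14.7, 4.4) to (8.8, 6.1), a distance of √(5.9² + 1.7²) ≈ 6.1.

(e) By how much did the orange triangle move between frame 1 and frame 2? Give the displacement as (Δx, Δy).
(-3.3, -4.1)

The orange triangle was at (13.0, 6.8) in frame 1 and (9.7, 2.7) in frame 2.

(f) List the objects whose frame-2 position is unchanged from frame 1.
the pink cross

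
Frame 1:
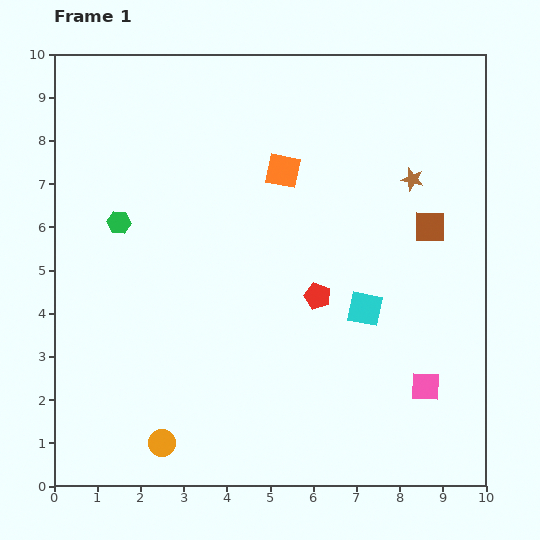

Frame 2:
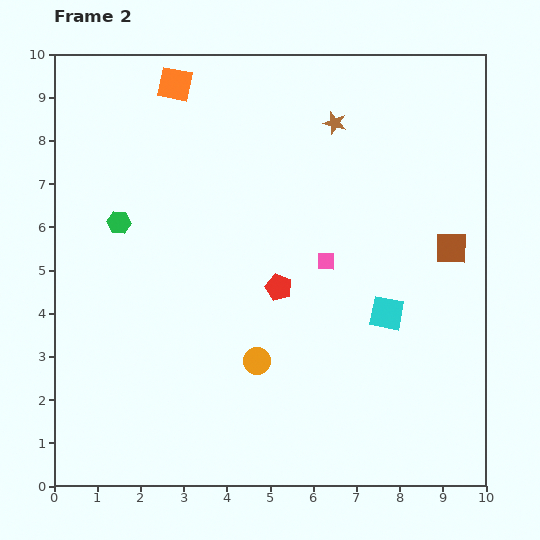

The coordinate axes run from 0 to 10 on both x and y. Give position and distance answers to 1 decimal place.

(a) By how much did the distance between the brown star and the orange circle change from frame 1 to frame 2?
-2.6

Distance in frame 1: 8.4. Distance in frame 2: 5.8.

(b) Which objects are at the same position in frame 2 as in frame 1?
the green hexagon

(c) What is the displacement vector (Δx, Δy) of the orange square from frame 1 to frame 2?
(-2.5, 2.0)

The orange square was at (5.3, 7.3) in frame 1 and (2.8, 9.3) in frame 2.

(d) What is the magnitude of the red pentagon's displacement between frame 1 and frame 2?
0.9

The red pentagon moved from (6.1, 4.4) to (5.2, 4.6), a distance of √(0.9² + 0.2²) ≈ 0.9.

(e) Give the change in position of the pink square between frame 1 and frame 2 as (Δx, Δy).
(-2.3, 2.9)

The pink square was at (8.6, 2.3) in frame 1 and (6.3, 5.2) in frame 2.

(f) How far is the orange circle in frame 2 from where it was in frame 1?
2.9

The orange circle moved from (2.5, 1.0) to (4.7, 2.9), a distance of √(2.2² + 1.9²) ≈ 2.9.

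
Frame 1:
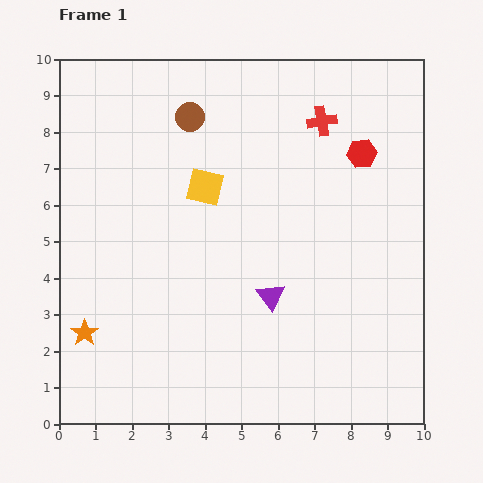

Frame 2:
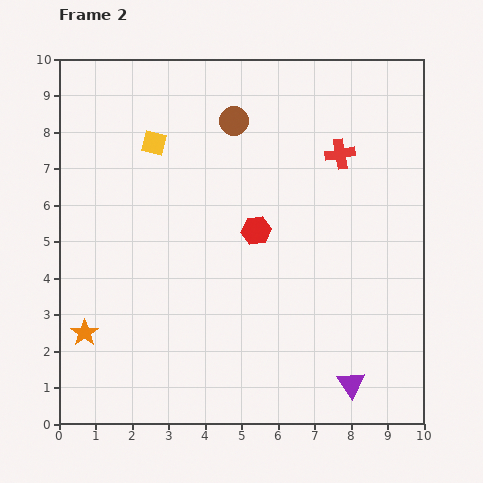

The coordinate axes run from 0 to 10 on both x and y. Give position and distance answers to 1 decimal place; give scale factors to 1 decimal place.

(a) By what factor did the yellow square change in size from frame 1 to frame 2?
0.7×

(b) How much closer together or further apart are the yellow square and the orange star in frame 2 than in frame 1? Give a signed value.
+0.3

Distance in frame 1: 5.2. Distance in frame 2: 5.5.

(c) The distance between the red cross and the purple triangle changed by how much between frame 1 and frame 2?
+1.3

Distance in frame 1: 5.0. Distance in frame 2: 6.3.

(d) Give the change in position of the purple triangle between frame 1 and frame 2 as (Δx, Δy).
(2.2, -2.4)

The purple triangle was at (5.8, 3.5) in frame 1 and (8.0, 1.1) in frame 2.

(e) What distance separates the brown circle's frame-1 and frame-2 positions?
1.2

The brown circle moved from (3.6, 8.4) to (4.8, 8.3), a distance of √(1.2² + 0.1²) ≈ 1.2.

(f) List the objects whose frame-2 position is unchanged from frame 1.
the orange star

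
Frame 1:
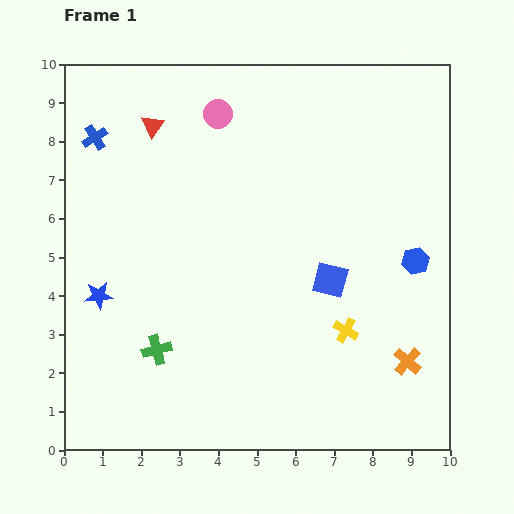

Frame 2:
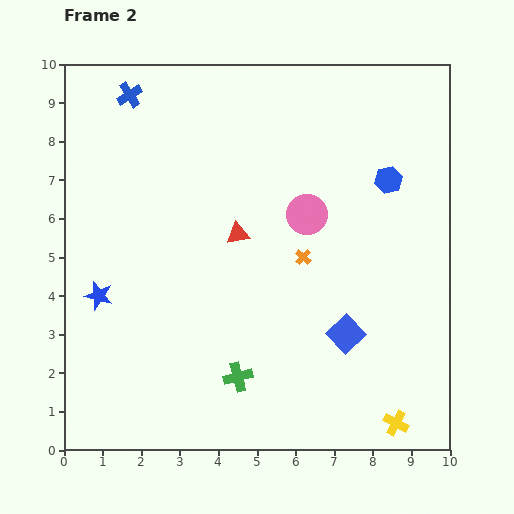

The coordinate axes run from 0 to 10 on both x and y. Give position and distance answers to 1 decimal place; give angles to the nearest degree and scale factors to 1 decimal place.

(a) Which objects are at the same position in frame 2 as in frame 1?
the blue star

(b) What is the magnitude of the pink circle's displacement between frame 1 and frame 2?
3.5

The pink circle moved from (4.0, 8.7) to (6.3, 6.1), a distance of √(2.3² + 2.6²) ≈ 3.5.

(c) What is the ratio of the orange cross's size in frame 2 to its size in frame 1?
0.6×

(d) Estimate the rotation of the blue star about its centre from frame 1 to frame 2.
20° clockwise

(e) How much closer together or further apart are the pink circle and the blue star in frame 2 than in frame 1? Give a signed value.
+0.2

Distance in frame 1: 5.6. Distance in frame 2: 5.8.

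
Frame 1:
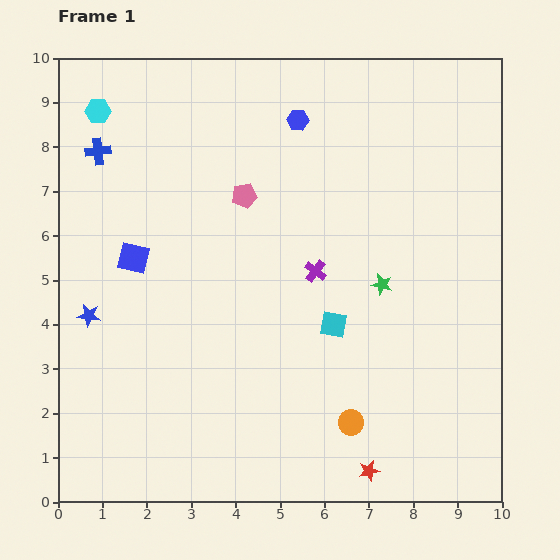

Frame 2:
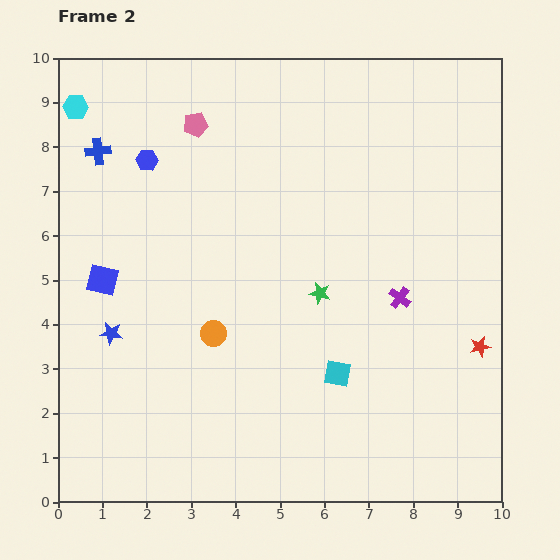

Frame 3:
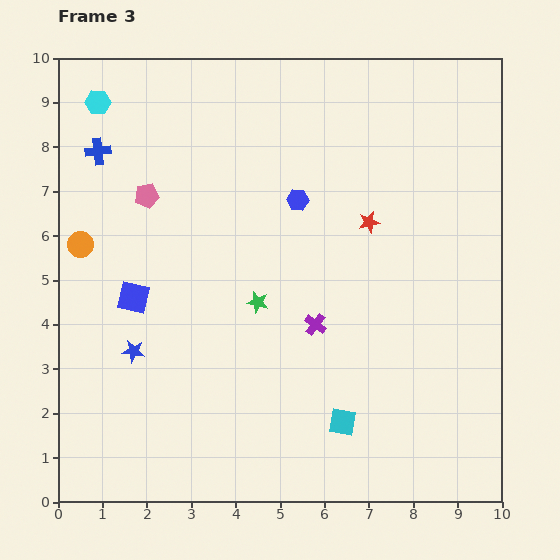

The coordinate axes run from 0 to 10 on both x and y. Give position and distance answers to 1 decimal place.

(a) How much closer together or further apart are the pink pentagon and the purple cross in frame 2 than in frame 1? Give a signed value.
+3.7

Distance in frame 1: 2.3. Distance in frame 2: 6.0.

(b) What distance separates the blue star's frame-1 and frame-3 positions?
1.3

The blue star moved from (0.7, 4.2) to (1.7, 3.4), a distance of √(1.0² + 0.8²) ≈ 1.3.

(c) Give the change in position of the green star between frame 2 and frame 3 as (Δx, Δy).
(-1.4, -0.2)

The green star was at (5.9, 4.7) in frame 2 and (4.5, 4.5) in frame 3.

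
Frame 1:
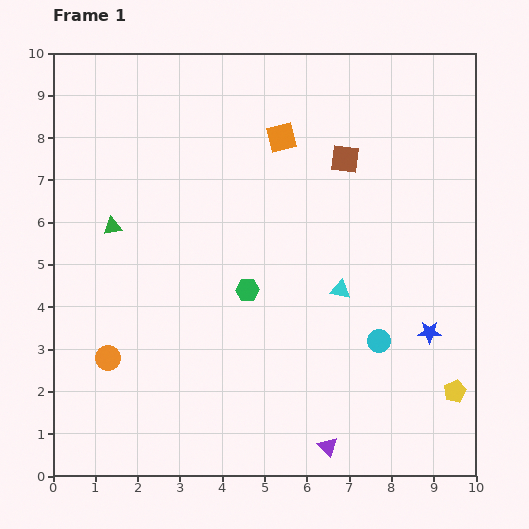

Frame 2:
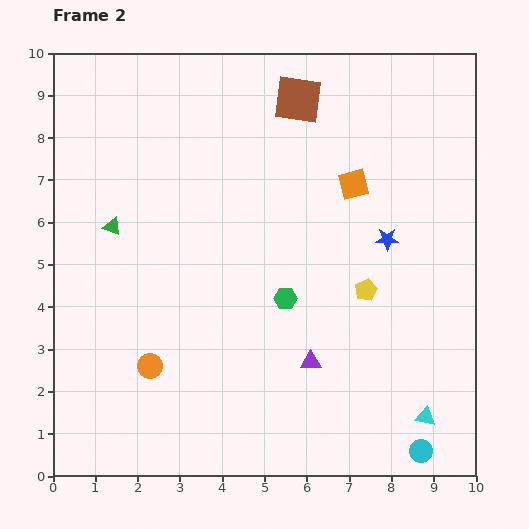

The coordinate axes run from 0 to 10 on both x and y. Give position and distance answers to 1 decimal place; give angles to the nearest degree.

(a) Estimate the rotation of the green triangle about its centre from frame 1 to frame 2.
31° clockwise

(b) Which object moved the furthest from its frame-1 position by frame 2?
the cyan triangle

(moved 3.6; next 3.2)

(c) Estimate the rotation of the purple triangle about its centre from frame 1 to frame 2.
46° counter-clockwise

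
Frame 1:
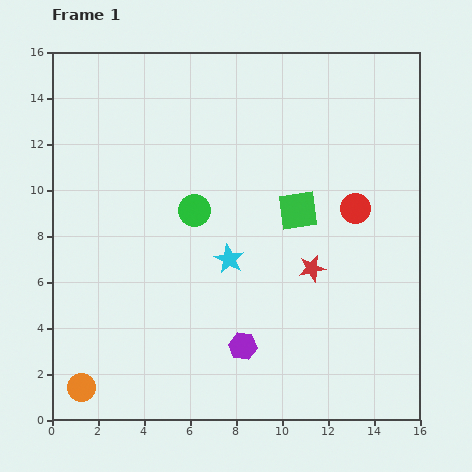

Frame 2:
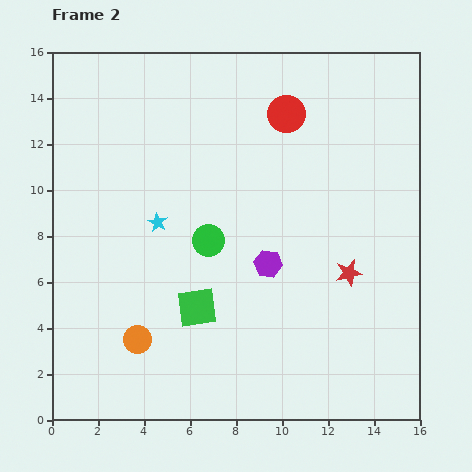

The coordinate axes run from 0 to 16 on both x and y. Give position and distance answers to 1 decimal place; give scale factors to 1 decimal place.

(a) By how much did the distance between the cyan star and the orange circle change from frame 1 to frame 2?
-3.3

Distance in frame 1: 8.5. Distance in frame 2: 5.2.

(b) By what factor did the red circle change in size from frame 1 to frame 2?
1.3×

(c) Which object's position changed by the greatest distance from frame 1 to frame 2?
the green square

(moved 6.1; next 5.1)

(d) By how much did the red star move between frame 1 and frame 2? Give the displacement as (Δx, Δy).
(1.6, -0.2)

The red star was at (11.3, 6.6) in frame 1 and (12.9, 6.4) in frame 2.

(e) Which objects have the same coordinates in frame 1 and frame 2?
none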